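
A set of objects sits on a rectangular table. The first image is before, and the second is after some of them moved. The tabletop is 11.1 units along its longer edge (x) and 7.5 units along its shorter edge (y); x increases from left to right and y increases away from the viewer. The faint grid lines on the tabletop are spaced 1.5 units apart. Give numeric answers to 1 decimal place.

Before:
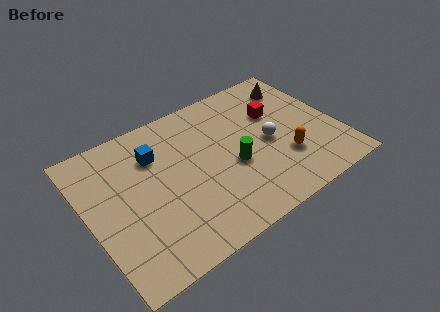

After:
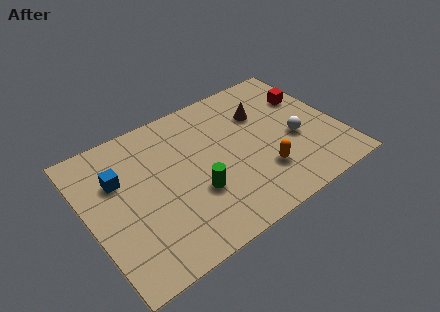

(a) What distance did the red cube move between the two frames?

1.5

The red cube was near (8.6, 4.9) before and (10.1, 5.1) after, so it travelled √(1.5² + 0.2²) ≈ 1.5 units.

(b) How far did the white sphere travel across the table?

1.2

The white sphere moved from about (8.0, 3.5) to (9.1, 3.1), a distance of √(1.1² + 0.4²) ≈ 1.2.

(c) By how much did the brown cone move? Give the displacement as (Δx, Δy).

(-1.8, -0.8)

The brown cone started near (9.8, 6.0) and ended near (8.0, 5.2).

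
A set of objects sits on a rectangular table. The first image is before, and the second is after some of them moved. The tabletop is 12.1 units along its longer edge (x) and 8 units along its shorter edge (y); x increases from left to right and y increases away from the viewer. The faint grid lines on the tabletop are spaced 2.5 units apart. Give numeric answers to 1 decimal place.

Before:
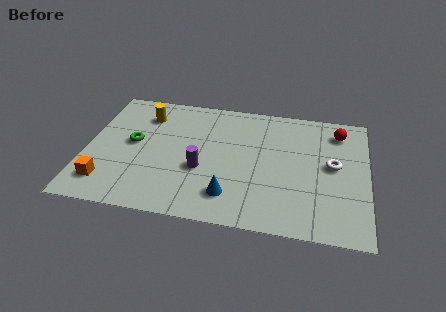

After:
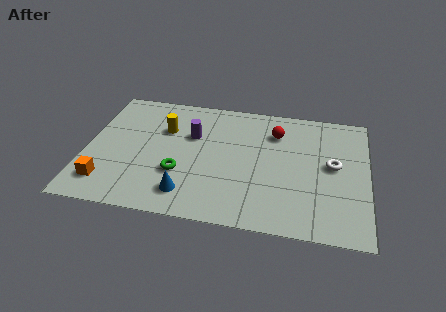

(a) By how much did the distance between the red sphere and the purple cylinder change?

-3.0

Before: roughly 6.7 units apart; after: 3.7. That's 3.0 units closer together.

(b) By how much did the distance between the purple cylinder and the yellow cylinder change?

-2.8

The distance was about 4.0 in the first image and 1.2 in the second, so they moved 2.8 units closer together.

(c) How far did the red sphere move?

2.7

The red sphere moved from about (10.8, 6.5) to (8.1, 6.0), a distance of √(2.7² + 0.5²) ≈ 2.7.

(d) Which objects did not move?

the orange cube and the white torus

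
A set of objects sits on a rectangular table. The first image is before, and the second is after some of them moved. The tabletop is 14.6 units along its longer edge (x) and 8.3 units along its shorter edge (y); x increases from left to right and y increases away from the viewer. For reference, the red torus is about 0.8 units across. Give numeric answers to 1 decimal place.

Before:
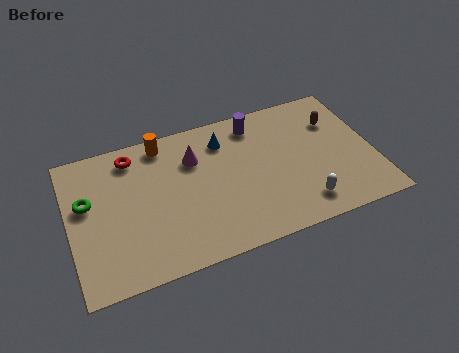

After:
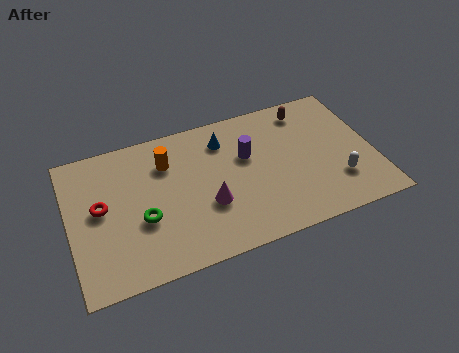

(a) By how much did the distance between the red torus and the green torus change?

-0.7

The distance was about 3.0 in the first image and 2.3 in the second, so they moved 0.7 units closer together.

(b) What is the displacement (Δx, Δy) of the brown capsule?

(-1.3, 1.1)

From the two frames, the brown capsule sits at roughly (13.0, 5.9) before and (11.7, 7.0) after.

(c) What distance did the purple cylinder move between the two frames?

1.9

From (9.2, 7.0) to (8.6, 5.2), the purple cylinder covered √(0.6² + 1.8²) ≈ 1.9 units.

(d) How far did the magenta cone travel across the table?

2.9

From (6.1, 5.9) to (6.5, 3.0), the magenta cone covered √(0.4² + 2.9²) ≈ 2.9 units.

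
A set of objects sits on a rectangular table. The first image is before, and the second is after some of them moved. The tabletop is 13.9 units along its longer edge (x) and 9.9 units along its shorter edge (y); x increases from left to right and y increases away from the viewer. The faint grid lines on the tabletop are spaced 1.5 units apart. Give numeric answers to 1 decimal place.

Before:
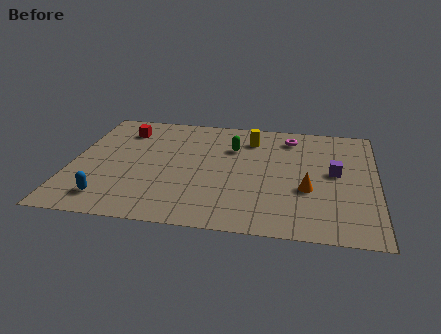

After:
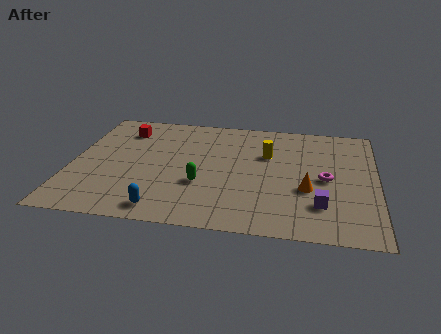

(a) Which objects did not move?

the red cube and the orange cone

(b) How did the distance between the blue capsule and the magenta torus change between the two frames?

-2.3

The distance was about 10.3 in the first image and 8.0 in the second, so they moved 2.3 units closer together.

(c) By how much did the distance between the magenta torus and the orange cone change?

-3.3

The distance was about 4.6 in the first image and 1.3 in the second, so they moved 3.3 units closer together.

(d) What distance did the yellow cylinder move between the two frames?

1.5

The yellow cylinder moved from about (8.1, 7.8) to (8.9, 6.5), a distance of √(0.8² + 1.3²) ≈ 1.5.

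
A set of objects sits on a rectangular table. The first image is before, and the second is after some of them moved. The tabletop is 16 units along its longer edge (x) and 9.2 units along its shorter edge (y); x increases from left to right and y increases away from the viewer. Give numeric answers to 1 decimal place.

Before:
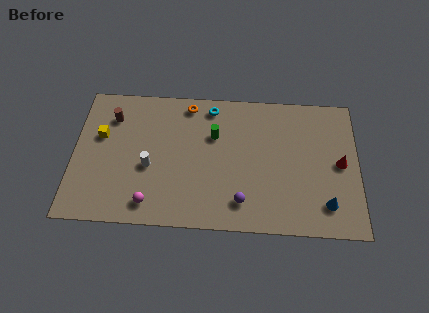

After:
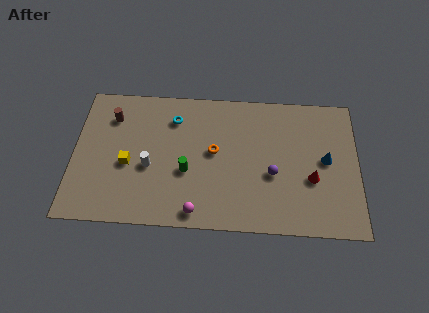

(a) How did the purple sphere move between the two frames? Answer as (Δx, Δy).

(1.7, 1.9)

From the two frames, the purple sphere sits at roughly (9.5, 1.8) before and (11.2, 3.7) after.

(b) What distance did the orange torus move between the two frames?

3.4

The orange torus moved from about (6.4, 8.1) to (7.9, 5.0), a distance of √(1.5² + 3.1²) ≈ 3.4.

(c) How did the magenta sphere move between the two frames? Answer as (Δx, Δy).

(2.6, -0.4)

The magenta sphere started near (4.4, 1.4) and ended near (7.0, 1.0).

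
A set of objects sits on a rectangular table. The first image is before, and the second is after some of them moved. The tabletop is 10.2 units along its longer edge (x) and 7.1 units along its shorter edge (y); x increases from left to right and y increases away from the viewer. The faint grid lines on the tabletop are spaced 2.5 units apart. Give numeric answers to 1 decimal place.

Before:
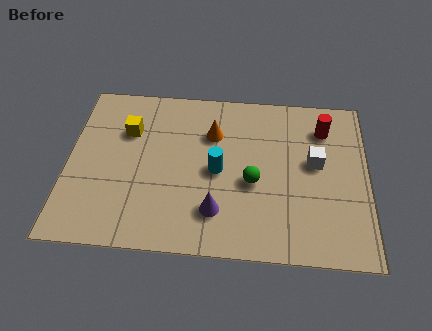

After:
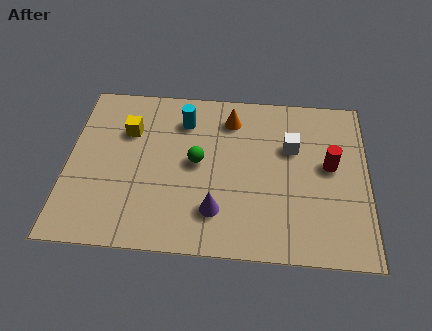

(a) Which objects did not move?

the yellow cube and the purple cone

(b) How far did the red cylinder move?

1.6

The red cylinder was near (8.7, 5.5) before and (8.9, 3.9) after, so it travelled √(0.2² + 1.6²) ≈ 1.6 units.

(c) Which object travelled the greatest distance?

the cyan cylinder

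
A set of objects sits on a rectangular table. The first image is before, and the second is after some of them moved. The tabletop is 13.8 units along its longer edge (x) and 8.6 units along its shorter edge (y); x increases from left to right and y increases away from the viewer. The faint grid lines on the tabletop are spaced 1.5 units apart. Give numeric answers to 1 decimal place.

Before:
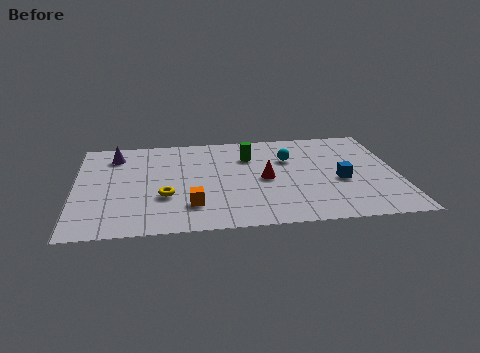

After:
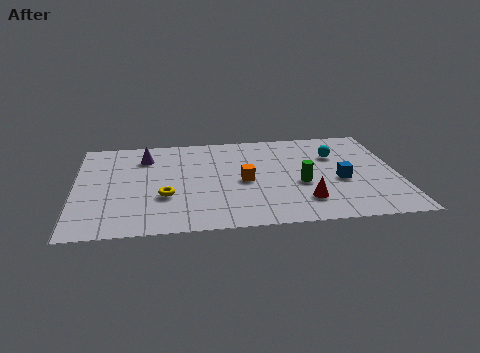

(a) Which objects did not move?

the yellow torus and the blue cube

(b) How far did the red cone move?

2.6

The red cone was near (8.1, 4.1) before and (9.7, 2.0) after, so it travelled √(1.6² + 2.1²) ≈ 2.6 units.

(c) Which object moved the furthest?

the green cylinder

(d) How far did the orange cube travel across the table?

3.0

The orange cube was near (4.9, 2.1) before and (7.2, 4.0) after, so it travelled √(2.3² + 1.9²) ≈ 3.0 units.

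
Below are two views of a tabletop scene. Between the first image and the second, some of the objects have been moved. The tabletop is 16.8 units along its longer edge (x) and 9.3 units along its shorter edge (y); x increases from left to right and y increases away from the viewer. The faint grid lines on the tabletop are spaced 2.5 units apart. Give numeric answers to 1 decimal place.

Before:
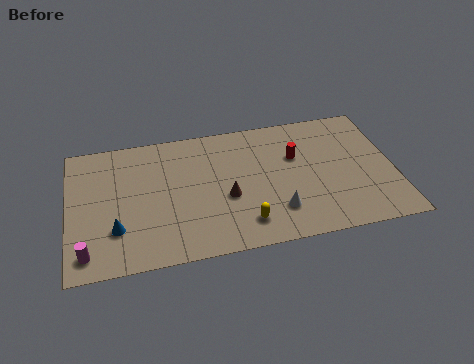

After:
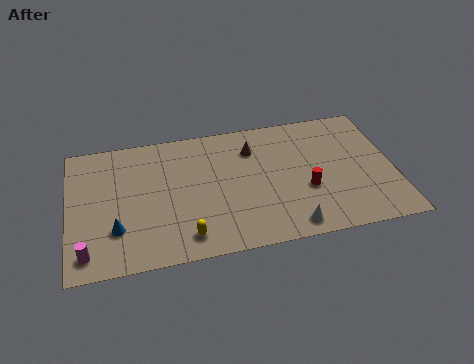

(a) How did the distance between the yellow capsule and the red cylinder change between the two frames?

+1.5

They were about 5.1 units apart before and 6.6 after — 1.5 units further apart.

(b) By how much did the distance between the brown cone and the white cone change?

+3.2

They were about 2.9 units apart before and 6.1 after — 3.2 units further apart.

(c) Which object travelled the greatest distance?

the brown cone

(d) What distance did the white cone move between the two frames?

1.3

The white cone moved from about (10.6, 2.3) to (11.2, 1.1), a distance of √(0.6² + 1.2²) ≈ 1.3.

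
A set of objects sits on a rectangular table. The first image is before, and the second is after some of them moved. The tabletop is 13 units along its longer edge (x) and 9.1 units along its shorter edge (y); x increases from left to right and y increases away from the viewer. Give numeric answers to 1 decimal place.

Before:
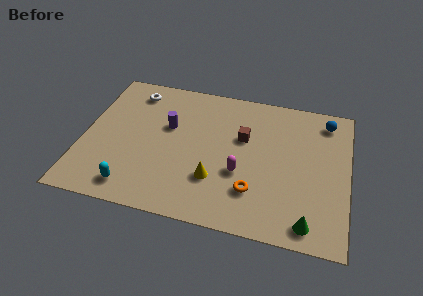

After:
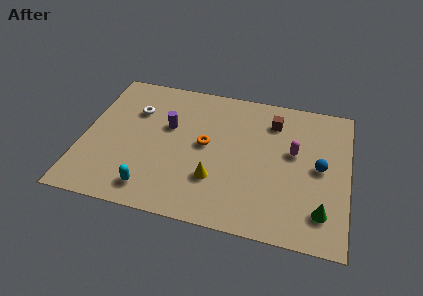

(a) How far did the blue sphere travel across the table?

3.1

From (11.8, 7.7) to (11.6, 4.6), the blue sphere covered √(0.2² + 3.1²) ≈ 3.1 units.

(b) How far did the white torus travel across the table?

1.3

The white torus moved from about (2.2, 7.6) to (2.4, 6.3), a distance of √(0.2² + 1.3²) ≈ 1.3.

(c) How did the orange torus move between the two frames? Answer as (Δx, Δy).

(-2.5, 2.4)

The orange torus was at about (8.5, 2.4) and moved to about (6.0, 4.8).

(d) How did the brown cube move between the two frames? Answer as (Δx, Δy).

(1.4, 1.4)

From the two frames, the brown cube sits at roughly (7.8, 5.7) before and (9.2, 7.1) after.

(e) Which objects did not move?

the yellow cone and the purple cylinder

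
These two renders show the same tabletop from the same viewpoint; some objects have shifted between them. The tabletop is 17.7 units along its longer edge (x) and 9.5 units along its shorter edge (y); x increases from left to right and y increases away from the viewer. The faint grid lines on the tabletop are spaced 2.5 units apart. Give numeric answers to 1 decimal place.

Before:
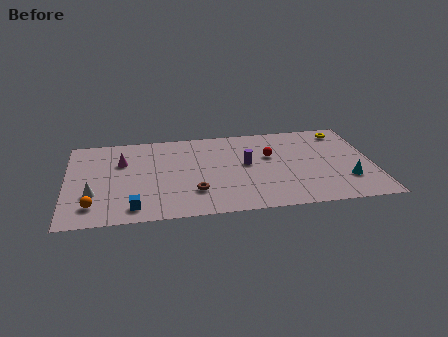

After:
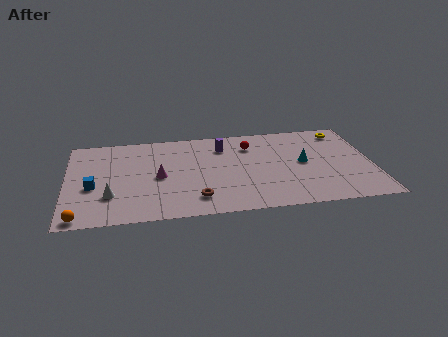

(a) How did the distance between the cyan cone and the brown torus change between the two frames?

-1.8

Before: roughly 8.8 units apart; after: 7.0. That's 1.8 units closer together.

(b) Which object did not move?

the yellow torus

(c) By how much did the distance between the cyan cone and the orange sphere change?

-1.1

Before: roughly 14.6 units apart; after: 13.5. That's 1.1 units closer together.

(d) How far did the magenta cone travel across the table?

2.8

From (3.2, 6.4) to (5.3, 4.5), the magenta cone covered √(2.1² + 1.9²) ≈ 2.8 units.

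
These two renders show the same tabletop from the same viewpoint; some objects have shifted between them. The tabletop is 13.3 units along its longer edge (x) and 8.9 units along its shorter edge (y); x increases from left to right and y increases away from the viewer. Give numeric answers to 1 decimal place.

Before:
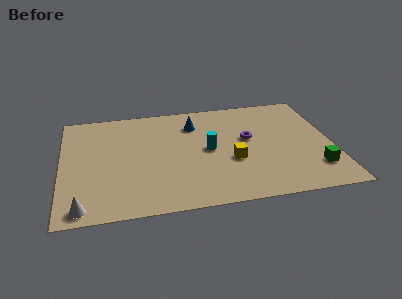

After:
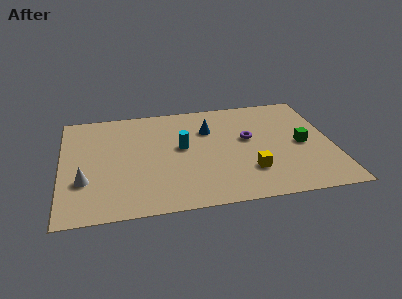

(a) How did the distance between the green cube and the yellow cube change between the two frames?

-1.0

The distance was about 4.2 in the first image and 3.2 in the second, so they moved 1.0 units closer together.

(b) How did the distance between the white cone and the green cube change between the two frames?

-0.6

Before: roughly 11.4 units apart; after: 10.8. That's 0.6 units closer together.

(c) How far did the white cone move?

2.0

The white cone moved from about (1.0, 0.9) to (1.1, 2.9), a distance of √(0.1² + 2.0²) ≈ 2.0.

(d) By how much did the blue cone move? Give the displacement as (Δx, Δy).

(0.7, -0.6)

The blue cone was at about (6.6, 6.8) and moved to about (7.3, 6.2).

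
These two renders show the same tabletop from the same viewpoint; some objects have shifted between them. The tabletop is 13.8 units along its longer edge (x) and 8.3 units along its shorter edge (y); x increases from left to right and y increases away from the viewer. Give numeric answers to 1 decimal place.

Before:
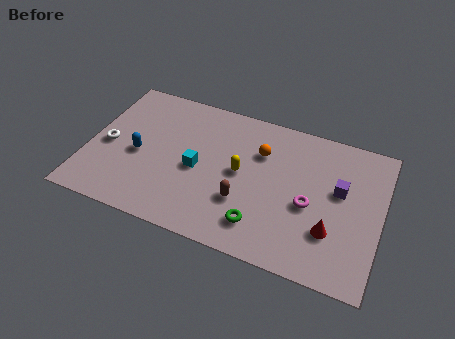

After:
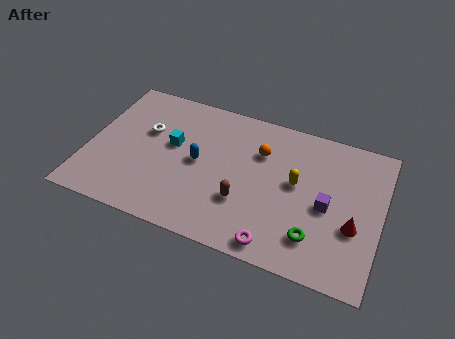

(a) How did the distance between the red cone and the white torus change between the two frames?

-0.6

The distance was about 10.8 in the first image and 10.2 in the second, so they moved 0.6 units closer together.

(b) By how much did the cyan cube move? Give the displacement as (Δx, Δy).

(-1.3, 1.0)

From the two frames, the cyan cube sits at roughly (5.2, 3.8) before and (3.9, 4.8) after.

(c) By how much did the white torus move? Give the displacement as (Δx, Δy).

(1.7, 1.4)

From the two frames, the white torus sits at roughly (0.9, 3.8) before and (2.6, 5.2) after.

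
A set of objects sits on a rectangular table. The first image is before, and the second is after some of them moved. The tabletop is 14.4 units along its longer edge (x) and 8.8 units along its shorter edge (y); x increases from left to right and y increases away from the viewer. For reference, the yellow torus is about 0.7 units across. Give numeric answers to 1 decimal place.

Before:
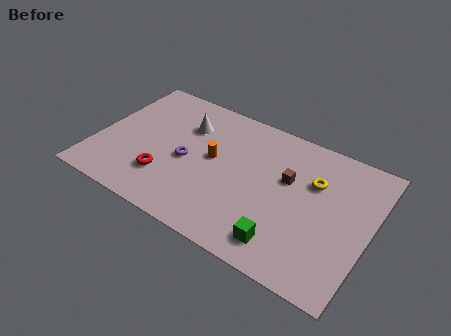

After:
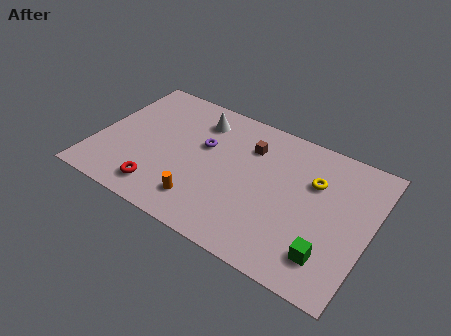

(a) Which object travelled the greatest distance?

the orange cylinder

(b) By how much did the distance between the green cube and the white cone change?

+1.5

The distance was about 7.7 in the first image and 9.2 in the second, so they moved 1.5 units further apart.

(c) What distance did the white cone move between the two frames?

0.9

The white cone moved from about (4.4, 6.3) to (5.0, 7.0), a distance of √(0.6² + 0.7²) ≈ 0.9.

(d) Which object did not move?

the yellow torus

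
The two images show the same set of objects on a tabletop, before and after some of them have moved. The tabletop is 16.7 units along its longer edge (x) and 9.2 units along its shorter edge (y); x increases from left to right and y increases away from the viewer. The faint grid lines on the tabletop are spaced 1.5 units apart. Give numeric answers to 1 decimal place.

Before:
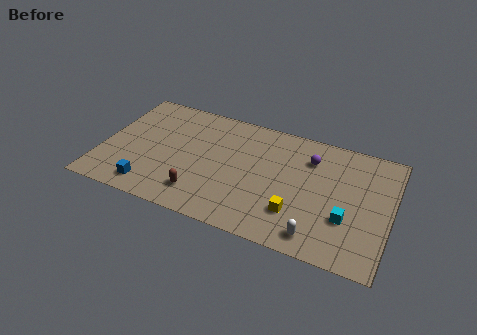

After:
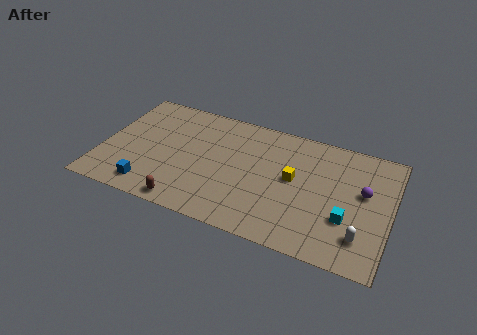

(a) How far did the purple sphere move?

3.5

From (11.9, 6.9) to (15.1, 5.4), the purple sphere covered √(3.2² + 1.5²) ≈ 3.5 units.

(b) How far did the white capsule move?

2.5

The white capsule moved from about (12.8, 1.3) to (15.2, 2.1), a distance of √(2.4² + 0.8²) ≈ 2.5.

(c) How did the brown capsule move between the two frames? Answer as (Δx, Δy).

(-0.7, -1.0)

The brown capsule started near (6.0, 1.9) and ended near (5.3, 0.9).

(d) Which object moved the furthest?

the purple sphere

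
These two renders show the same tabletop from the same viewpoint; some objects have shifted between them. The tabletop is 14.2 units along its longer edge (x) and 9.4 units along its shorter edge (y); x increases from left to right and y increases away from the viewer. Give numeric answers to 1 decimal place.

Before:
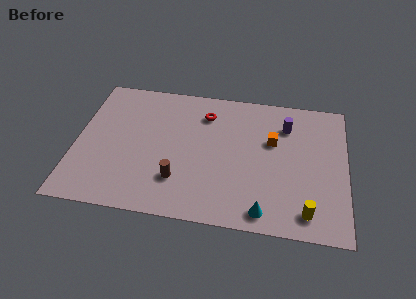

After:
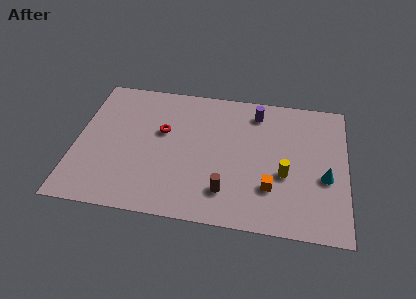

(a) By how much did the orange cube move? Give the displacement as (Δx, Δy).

(0.0, -3.2)

The orange cube was at about (10.3, 5.9) and moved to about (10.3, 2.7).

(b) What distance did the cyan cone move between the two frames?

4.1

The cyan cone was near (10.0, 1.1) before and (13.1, 3.8) after, so it travelled √(3.1² + 2.7²) ≈ 4.1 units.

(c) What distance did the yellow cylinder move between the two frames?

2.6

From (12.2, 1.4) to (11.0, 3.7), the yellow cylinder covered √(1.2² + 2.3²) ≈ 2.6 units.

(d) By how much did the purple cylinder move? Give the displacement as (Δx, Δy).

(-1.6, 0.7)

The purple cylinder was at about (11.0, 7.1) and moved to about (9.4, 7.8).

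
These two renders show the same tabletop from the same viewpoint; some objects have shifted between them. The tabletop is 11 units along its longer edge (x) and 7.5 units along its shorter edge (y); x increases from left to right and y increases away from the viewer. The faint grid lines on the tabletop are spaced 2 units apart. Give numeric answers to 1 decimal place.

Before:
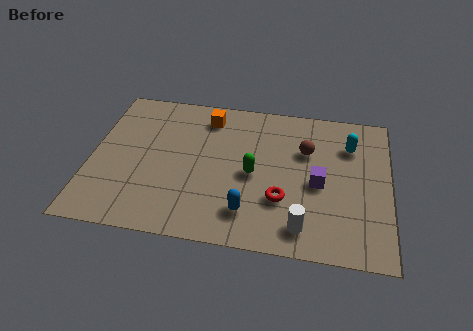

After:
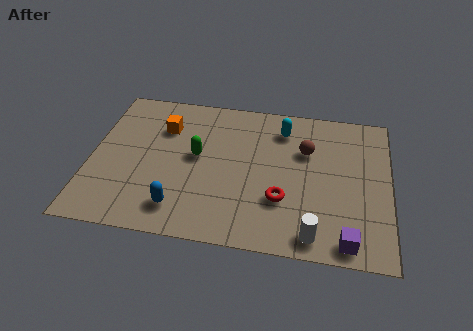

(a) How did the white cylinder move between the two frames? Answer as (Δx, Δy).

(0.4, -0.3)

The white cylinder was at about (7.9, 1.2) and moved to about (8.3, 0.9).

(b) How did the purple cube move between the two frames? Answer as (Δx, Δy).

(1.1, -2.6)

From the two frames, the purple cube sits at roughly (8.4, 3.4) before and (9.5, 0.8) after.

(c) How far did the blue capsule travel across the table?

2.5

The blue capsule moved from about (5.9, 1.6) to (3.4, 1.4), a distance of √(2.5² + 0.2²) ≈ 2.5.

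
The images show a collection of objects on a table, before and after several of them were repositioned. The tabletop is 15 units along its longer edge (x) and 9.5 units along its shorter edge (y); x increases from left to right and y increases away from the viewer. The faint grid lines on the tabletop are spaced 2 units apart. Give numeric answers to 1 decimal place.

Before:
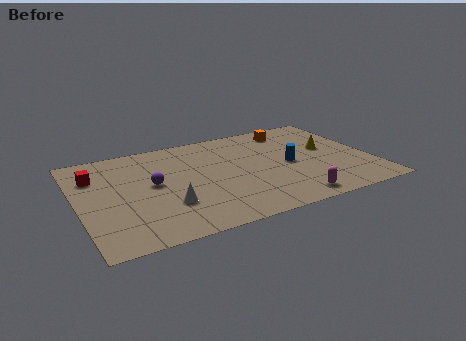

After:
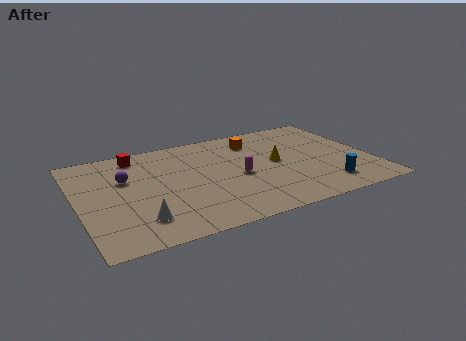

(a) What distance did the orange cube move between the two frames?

2.1

The orange cube moved from about (11.4, 8.0) to (9.4, 7.5), a distance of √(2.0² + 0.5²) ≈ 2.1.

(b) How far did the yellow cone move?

2.8

The yellow cone moved from about (13.0, 5.4) to (10.2, 5.0), a distance of √(2.8² + 0.4²) ≈ 2.8.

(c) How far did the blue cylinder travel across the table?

3.1

The blue cylinder moved from about (10.8, 4.5) to (12.3, 1.8), a distance of √(1.5² + 2.7²) ≈ 3.1.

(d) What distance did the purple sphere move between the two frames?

1.6

The purple sphere moved from about (3.8, 5.1) to (2.5, 6.1), a distance of √(1.3² + 1.0²) ≈ 1.6.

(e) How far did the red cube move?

2.6

The red cube was near (1.0, 6.9) before and (3.3, 8.2) after, so it travelled √(2.3² + 1.3²) ≈ 2.6 units.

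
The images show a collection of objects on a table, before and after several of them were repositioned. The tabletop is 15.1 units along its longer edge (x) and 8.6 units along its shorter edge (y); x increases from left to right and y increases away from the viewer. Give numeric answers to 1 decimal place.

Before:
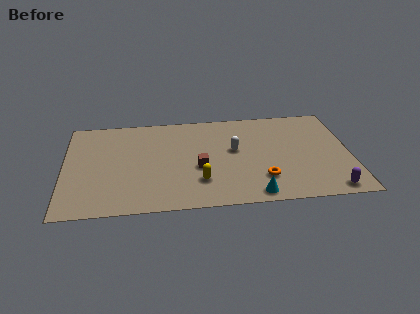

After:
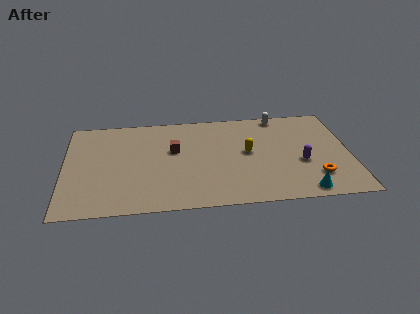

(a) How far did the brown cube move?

2.1

The brown cube was near (7.1, 3.5) before and (5.8, 5.2) after, so it travelled √(1.3² + 1.7²) ≈ 2.1 units.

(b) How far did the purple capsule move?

2.9

The purple capsule moved from about (13.9, 0.9) to (12.5, 3.4), a distance of √(1.4² + 2.5²) ≈ 2.9.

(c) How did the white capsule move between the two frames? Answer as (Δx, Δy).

(2.5, 2.9)

The white capsule started near (9.0, 4.9) and ended near (11.5, 7.8).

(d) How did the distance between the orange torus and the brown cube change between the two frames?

+4.5

The distance was about 3.5 in the first image and 8.0 in the second, so they moved 4.5 units further apart.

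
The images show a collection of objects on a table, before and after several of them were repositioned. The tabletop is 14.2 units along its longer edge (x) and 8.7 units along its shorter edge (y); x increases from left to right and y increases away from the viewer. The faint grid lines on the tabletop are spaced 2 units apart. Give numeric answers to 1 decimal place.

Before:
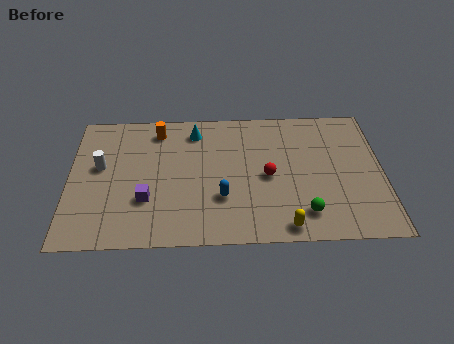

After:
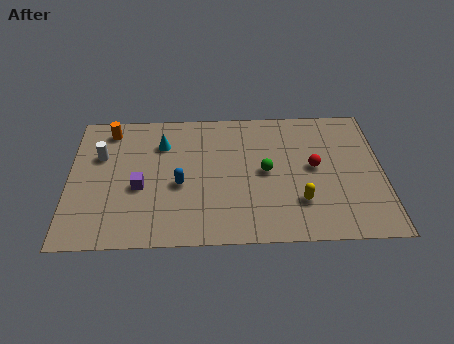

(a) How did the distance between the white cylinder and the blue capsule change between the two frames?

-1.8

Before: roughly 5.9 units apart; after: 4.1. That's 1.8 units closer together.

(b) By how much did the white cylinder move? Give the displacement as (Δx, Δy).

(0.0, 0.7)

The white cylinder started near (1.4, 5.0) and ended near (1.4, 5.7).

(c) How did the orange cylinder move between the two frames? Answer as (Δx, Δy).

(-2.2, 0.1)

From the two frames, the orange cylinder sits at roughly (4.0, 7.3) before and (1.8, 7.4) after.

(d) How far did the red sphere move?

2.2

From (9.0, 4.1) to (11.1, 4.6), the red sphere covered √(2.1² + 0.5²) ≈ 2.2 units.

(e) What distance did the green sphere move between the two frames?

3.2

The green sphere was near (10.6, 1.7) before and (8.9, 4.4) after, so it travelled √(1.7² + 2.7²) ≈ 3.2 units.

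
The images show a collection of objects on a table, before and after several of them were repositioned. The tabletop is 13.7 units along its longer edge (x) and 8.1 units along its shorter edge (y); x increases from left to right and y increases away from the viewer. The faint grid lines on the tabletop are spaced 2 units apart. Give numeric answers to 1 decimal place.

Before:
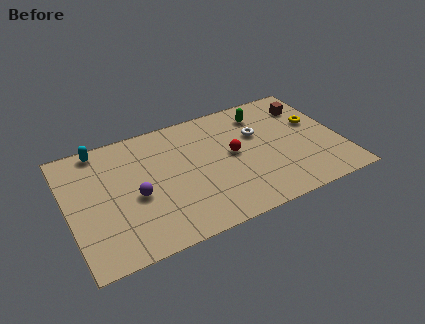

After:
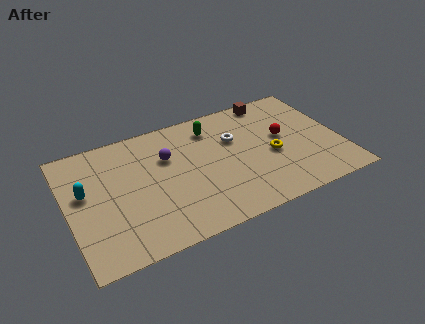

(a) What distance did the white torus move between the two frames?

1.2

The white torus was near (9.7, 5.2) before and (8.5, 5.3) after, so it travelled √(1.2² + 0.1²) ≈ 1.2 units.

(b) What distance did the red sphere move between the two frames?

2.6

From (8.3, 4.3) to (10.9, 4.5), the red sphere covered √(2.6² + 0.2²) ≈ 2.6 units.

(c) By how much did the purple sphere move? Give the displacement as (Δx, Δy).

(1.8, 1.9)

The purple sphere started near (3.3, 3.5) and ended near (5.1, 5.4).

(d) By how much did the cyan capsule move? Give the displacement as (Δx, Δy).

(-1.0, -2.6)

From the two frames, the cyan capsule sits at roughly (1.9, 7.3) before and (0.9, 4.7) after.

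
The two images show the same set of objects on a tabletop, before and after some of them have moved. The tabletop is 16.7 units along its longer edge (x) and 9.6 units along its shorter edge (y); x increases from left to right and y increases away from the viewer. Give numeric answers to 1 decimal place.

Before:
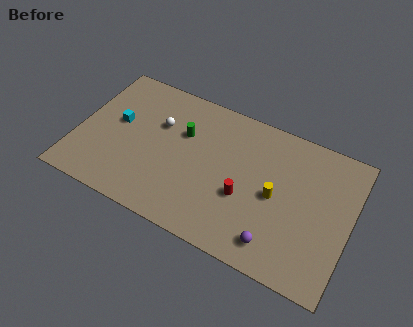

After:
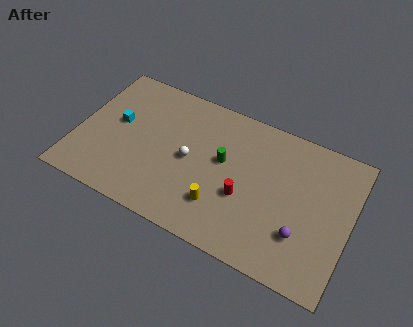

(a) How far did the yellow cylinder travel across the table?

3.7

The yellow cylinder moved from about (12.2, 4.6) to (9.1, 2.5), a distance of √(3.1² + 2.1²) ≈ 3.7.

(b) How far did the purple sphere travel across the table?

1.8

The purple sphere moved from about (12.6, 1.6) to (14.0, 2.8), a distance of √(1.4² + 1.2²) ≈ 1.8.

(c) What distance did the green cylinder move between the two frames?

2.7

From (6.3, 6.3) to (8.9, 5.5), the green cylinder covered √(2.6² + 0.8²) ≈ 2.7 units.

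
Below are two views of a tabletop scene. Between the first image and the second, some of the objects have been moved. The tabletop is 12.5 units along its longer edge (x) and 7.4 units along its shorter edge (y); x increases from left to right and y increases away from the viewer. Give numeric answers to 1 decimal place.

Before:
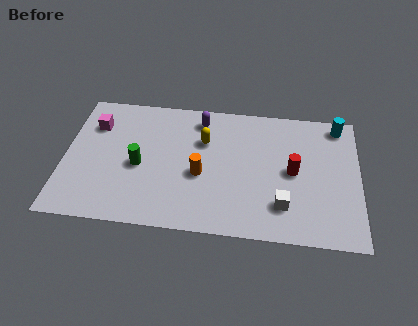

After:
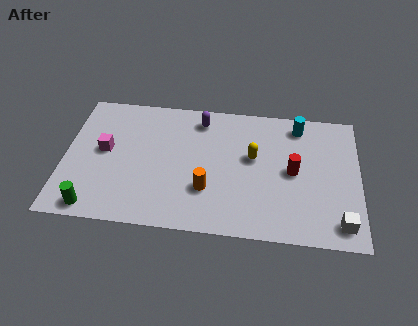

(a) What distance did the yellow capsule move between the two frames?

2.2

The yellow capsule was near (5.9, 5.0) before and (8.0, 4.3) after, so it travelled √(2.1² + 0.7²) ≈ 2.2 units.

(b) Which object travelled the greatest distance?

the green cylinder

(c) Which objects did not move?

the purple capsule and the red cylinder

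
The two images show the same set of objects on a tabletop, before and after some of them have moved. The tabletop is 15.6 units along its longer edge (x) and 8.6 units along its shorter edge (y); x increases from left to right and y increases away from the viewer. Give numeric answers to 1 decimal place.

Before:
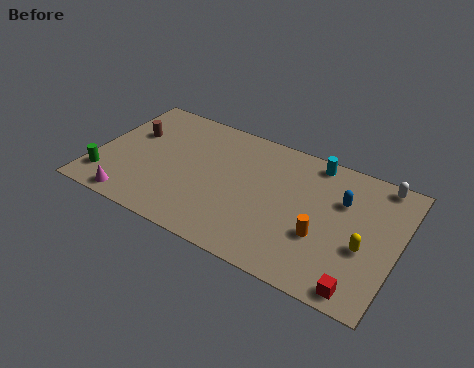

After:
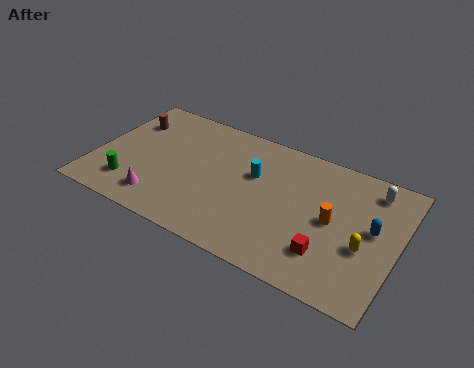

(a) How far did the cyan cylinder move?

3.6

The cyan cylinder was near (10.9, 7.7) before and (8.1, 5.4) after, so it travelled √(2.8² + 2.3²) ≈ 3.6 units.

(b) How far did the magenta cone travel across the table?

1.5

The magenta cone moved from about (2.4, 0.9) to (3.7, 1.6), a distance of √(1.3² + 0.7²) ≈ 1.5.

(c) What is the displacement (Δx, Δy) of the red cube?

(-1.8, 1.3)

The red cube was at about (14.1, 0.9) and moved to about (12.3, 2.2).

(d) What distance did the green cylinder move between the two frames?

1.3

From (0.8, 1.8) to (2.1, 1.9), the green cylinder covered √(1.3² + 0.1²) ≈ 1.3 units.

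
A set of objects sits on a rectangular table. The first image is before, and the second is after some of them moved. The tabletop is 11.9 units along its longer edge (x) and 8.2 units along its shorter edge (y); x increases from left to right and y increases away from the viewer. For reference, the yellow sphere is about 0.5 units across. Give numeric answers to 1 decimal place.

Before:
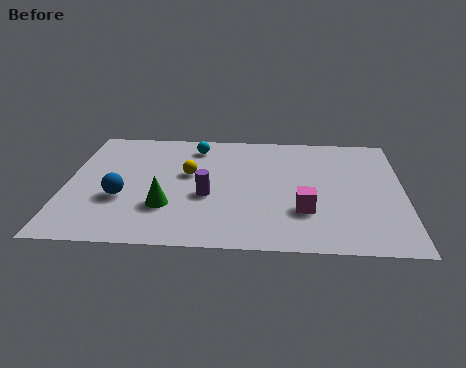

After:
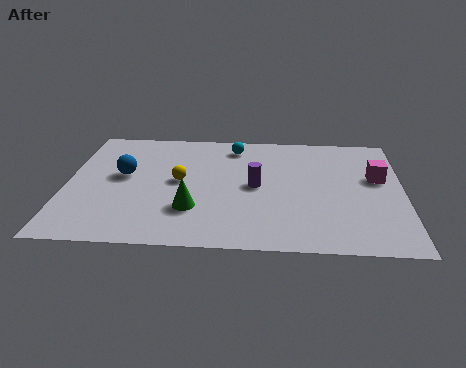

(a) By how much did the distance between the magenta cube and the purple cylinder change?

+0.9

Before: roughly 3.5 units apart; after: 4.4. That's 0.9 units further apart.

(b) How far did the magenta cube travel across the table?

3.5

The magenta cube moved from about (8.4, 2.5) to (11.0, 4.9), a distance of √(2.6² + 2.4²) ≈ 3.5.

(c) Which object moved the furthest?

the magenta cube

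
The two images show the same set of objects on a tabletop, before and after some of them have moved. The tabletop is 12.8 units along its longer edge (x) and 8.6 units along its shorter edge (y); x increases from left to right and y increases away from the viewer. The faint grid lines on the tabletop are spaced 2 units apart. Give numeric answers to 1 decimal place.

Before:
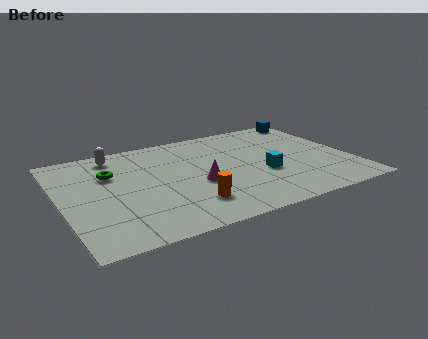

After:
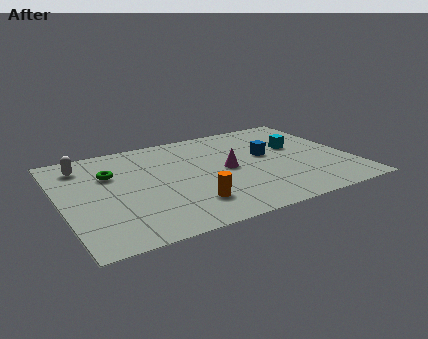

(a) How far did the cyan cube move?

2.6

The cyan cube moved from about (8.8, 3.3) to (10.6, 5.2), a distance of √(1.8² + 1.9²) ≈ 2.6.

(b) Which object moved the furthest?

the blue cube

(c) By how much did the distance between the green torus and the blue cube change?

-2.8

They were about 9.8 units apart before and 7.0 after — 2.8 units closer together.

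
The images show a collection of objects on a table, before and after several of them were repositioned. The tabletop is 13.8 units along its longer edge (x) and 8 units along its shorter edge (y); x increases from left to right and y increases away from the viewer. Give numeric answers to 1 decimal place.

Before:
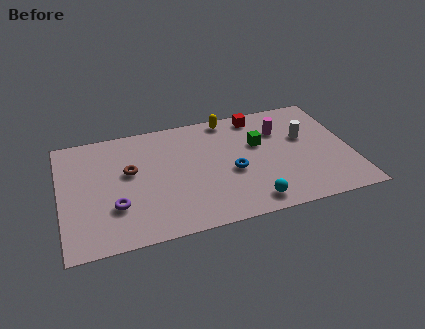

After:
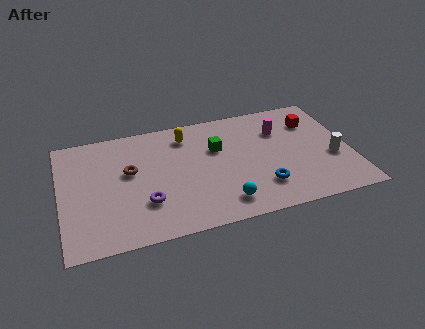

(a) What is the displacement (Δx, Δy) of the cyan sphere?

(-1.3, 0.3)

The cyan sphere was at about (8.8, 1.1) and moved to about (7.5, 1.4).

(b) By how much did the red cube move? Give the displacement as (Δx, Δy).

(2.6, -1.1)

The red cube was at about (9.6, 7.0) and moved to about (12.2, 5.9).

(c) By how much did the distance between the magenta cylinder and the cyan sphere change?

+0.4

They were about 4.9 units apart before and 5.3 after — 0.4 units further apart.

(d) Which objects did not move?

the brown torus and the magenta cylinder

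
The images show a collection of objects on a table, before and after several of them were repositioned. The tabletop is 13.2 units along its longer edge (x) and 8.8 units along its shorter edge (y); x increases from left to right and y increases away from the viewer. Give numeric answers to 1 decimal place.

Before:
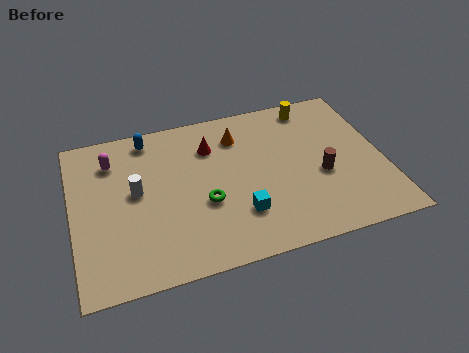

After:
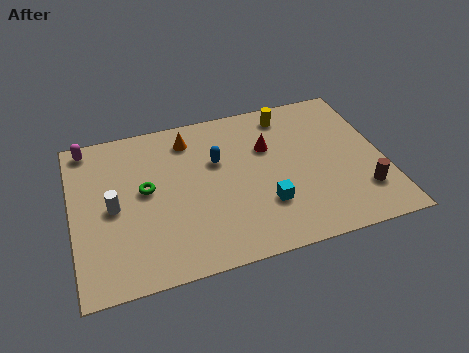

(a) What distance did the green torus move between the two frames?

2.8

From (5.5, 3.4) to (3.1, 4.8), the green torus covered √(2.4² + 1.4²) ≈ 2.8 units.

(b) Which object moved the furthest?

the blue capsule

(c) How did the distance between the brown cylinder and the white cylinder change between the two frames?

+2.7

They were about 7.9 units apart before and 10.6 after — 2.7 units further apart.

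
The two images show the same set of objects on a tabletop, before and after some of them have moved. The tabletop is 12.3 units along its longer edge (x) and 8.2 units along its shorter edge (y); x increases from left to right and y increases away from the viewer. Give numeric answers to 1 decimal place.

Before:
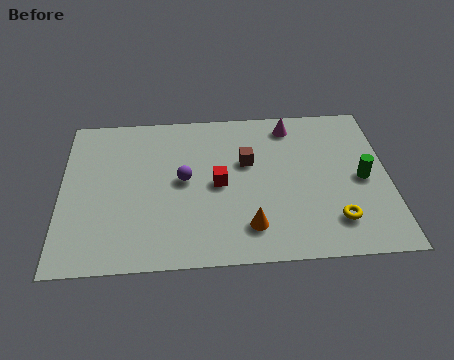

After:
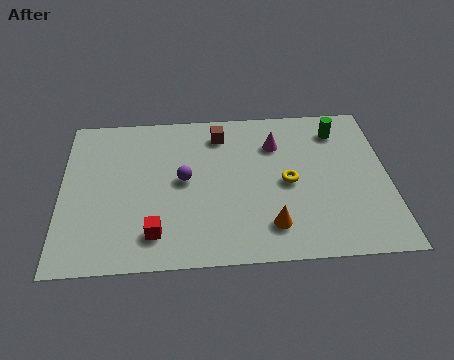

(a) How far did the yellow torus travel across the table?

2.7

From (10.2, 1.8) to (8.5, 3.9), the yellow torus covered √(1.7² + 2.1²) ≈ 2.7 units.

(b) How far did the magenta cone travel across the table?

1.2

The magenta cone was near (8.7, 7.0) before and (8.1, 6.0) after, so it travelled √(0.6² + 1.0²) ≈ 1.2 units.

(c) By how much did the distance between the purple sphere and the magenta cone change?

-1.0

They were about 4.9 units apart before and 3.9 after — 1.0 units closer together.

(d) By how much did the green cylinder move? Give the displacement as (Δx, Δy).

(-0.8, 2.7)

The green cylinder was at about (11.3, 3.9) and moved to about (10.5, 6.6).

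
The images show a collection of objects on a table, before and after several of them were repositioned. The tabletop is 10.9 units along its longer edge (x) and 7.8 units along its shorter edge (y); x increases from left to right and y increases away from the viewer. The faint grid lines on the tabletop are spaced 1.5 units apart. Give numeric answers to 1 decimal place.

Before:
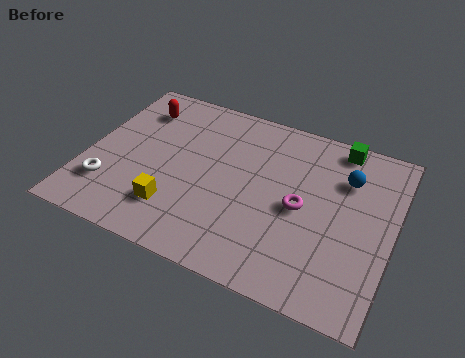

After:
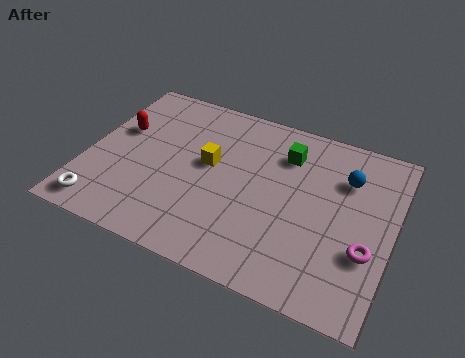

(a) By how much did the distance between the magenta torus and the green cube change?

+1.1

Before: roughly 3.4 units apart; after: 4.5. That's 1.1 units further apart.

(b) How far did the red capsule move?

1.4

The red capsule moved from about (1.5, 6.1) to (1.0, 4.8), a distance of √(0.5² + 1.3²) ≈ 1.4.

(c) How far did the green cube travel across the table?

2.1

From (8.7, 7.0) to (6.9, 5.9), the green cube covered √(1.8² + 1.1²) ≈ 2.1 units.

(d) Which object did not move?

the blue sphere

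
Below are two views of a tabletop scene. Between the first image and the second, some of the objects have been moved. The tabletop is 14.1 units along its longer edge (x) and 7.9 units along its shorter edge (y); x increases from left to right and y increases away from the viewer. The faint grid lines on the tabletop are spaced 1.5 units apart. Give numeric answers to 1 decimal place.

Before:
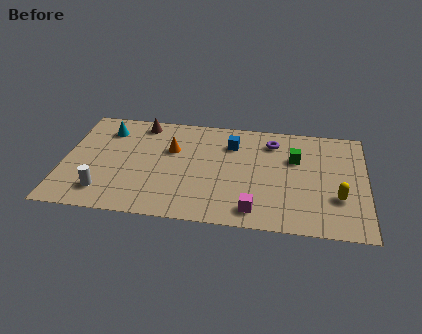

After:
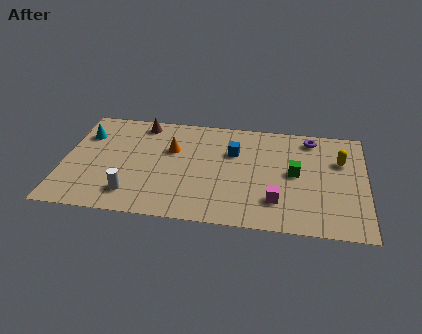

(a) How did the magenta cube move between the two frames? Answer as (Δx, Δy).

(1.0, 0.8)

The magenta cube started near (9.0, 1.2) and ended near (10.0, 2.0).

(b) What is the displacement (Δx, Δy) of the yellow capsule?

(0.1, 2.7)

The yellow capsule was at about (12.8, 2.6) and moved to about (12.9, 5.3).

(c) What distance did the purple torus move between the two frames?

1.9

From (9.7, 6.3) to (11.5, 6.8), the purple torus covered √(1.8² + 0.5²) ≈ 1.9 units.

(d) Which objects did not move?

the brown cone and the orange cone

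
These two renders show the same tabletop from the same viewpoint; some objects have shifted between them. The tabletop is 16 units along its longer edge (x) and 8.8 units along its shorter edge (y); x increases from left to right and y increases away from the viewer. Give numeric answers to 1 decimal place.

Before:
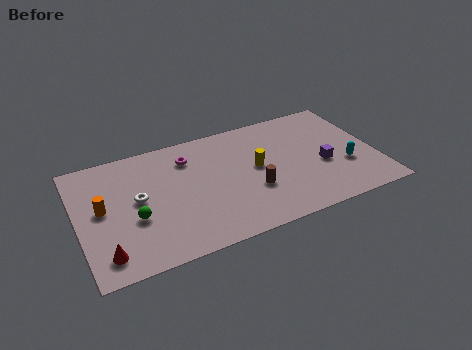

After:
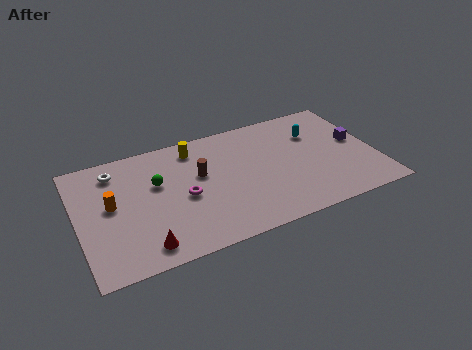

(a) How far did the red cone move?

2.0

The red cone moved from about (1.2, 1.5) to (3.2, 1.3), a distance of √(2.0² + 0.2²) ≈ 2.0.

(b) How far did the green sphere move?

2.5

From (2.9, 3.4) to (4.3, 5.5), the green sphere covered √(1.4² + 2.1²) ≈ 2.5 units.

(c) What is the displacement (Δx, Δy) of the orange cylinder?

(0.5, 0.1)

From the two frames, the orange cylinder sits at roughly (1.3, 4.7) before and (1.8, 4.8) after.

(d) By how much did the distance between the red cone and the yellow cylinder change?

-2.1

They were about 9.0 units apart before and 6.9 after — 2.1 units closer together.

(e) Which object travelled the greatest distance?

the yellow cylinder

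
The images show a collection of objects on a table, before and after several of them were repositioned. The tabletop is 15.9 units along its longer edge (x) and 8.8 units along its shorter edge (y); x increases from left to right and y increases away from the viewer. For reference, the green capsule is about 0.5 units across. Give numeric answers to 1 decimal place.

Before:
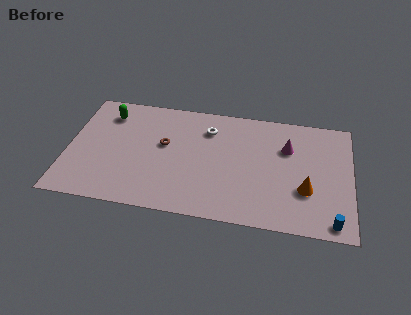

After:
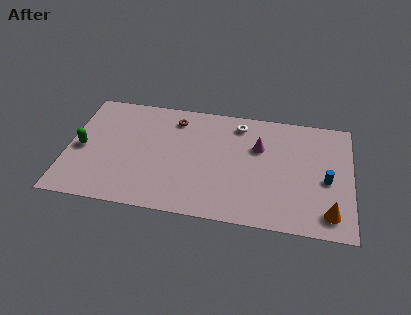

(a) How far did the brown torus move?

2.2

From (5.4, 5.1) to (5.9, 7.2), the brown torus covered √(0.5² + 2.1²) ≈ 2.2 units.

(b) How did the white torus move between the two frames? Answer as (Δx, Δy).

(1.7, 0.7)

The white torus started near (7.8, 6.7) and ended near (9.5, 7.4).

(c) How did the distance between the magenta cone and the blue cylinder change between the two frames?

-1.5

Before: roughly 5.7 units apart; after: 4.2. That's 1.5 units closer together.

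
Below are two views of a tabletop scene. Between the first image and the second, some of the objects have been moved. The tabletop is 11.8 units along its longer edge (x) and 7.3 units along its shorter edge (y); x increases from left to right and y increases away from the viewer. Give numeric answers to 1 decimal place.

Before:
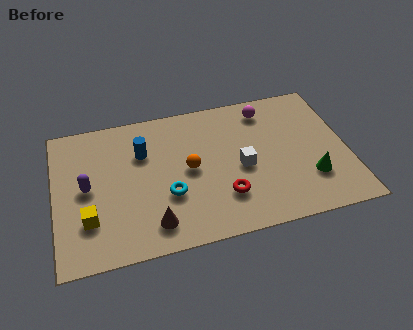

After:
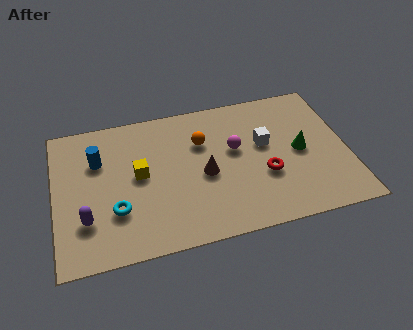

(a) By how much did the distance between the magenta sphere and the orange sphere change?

-2.6

They were about 4.1 units apart before and 1.5 after — 2.6 units closer together.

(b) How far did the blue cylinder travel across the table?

1.8

The blue cylinder moved from about (3.6, 5.0) to (1.8, 5.0), a distance of √(1.8² + 0.0²) ≈ 1.8.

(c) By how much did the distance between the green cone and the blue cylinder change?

+1.0

The distance was about 7.2 in the first image and 8.2 in the second, so they moved 1.0 units further apart.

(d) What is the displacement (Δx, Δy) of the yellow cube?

(2.1, 1.8)

From the two frames, the yellow cube sits at roughly (1.3, 2.1) before and (3.4, 3.9) after.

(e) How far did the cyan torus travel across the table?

2.1

The cyan torus moved from about (4.5, 2.6) to (2.4, 2.3), a distance of √(2.1² + 0.3²) ≈ 2.1.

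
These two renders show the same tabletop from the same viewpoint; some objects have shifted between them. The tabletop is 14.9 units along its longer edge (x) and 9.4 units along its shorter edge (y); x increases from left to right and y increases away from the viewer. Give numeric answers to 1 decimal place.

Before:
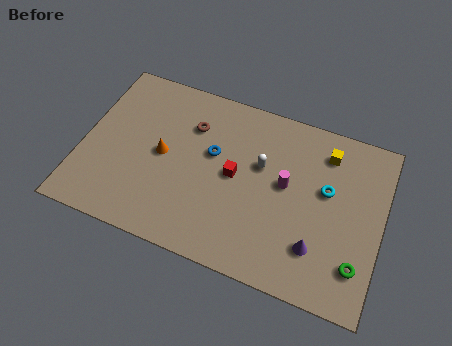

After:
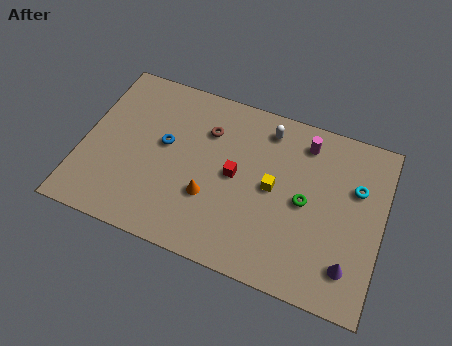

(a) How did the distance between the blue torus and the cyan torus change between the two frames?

+3.8

They were about 5.7 units apart before and 9.5 after — 3.8 units further apart.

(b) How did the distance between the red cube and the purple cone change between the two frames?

+1.6

The distance was about 4.9 in the first image and 6.5 in the second, so they moved 1.6 units further apart.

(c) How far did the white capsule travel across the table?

2.1

The white capsule moved from about (8.8, 5.8) to (8.9, 7.9), a distance of √(0.1² + 2.1²) ≈ 2.1.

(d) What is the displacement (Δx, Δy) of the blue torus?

(-2.4, -0.3)

The blue torus was at about (6.4, 5.6) and moved to about (4.0, 5.3).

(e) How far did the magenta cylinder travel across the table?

2.7

The magenta cylinder moved from about (10.1, 5.2) to (10.8, 7.8), a distance of √(0.7² + 2.6²) ≈ 2.7.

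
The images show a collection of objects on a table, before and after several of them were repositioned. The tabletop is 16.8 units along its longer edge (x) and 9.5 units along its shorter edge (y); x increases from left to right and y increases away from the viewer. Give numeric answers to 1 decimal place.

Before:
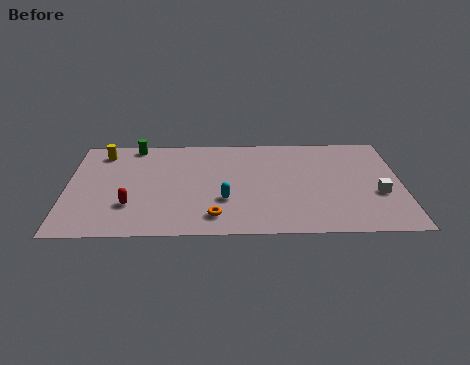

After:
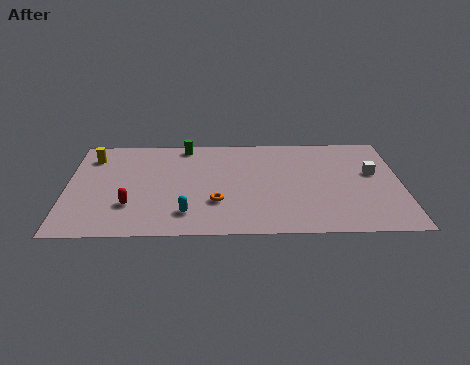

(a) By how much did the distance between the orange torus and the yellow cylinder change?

-0.7

The distance was about 8.4 in the first image and 7.7 in the second, so they moved 0.7 units closer together.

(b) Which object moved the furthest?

the green cylinder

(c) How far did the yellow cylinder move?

0.6

The yellow cylinder was near (1.7, 7.9) before and (1.2, 7.5) after, so it travelled √(0.5² + 0.4²) ≈ 0.6 units.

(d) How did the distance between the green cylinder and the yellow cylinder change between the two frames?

+3.1

The distance was about 1.7 in the first image and 4.8 in the second, so they moved 3.1 units further apart.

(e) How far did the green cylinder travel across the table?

2.6

The green cylinder was near (3.3, 8.6) before and (5.9, 8.5) after, so it travelled √(2.6² + 0.1²) ≈ 2.6 units.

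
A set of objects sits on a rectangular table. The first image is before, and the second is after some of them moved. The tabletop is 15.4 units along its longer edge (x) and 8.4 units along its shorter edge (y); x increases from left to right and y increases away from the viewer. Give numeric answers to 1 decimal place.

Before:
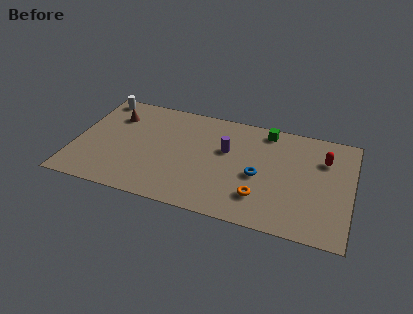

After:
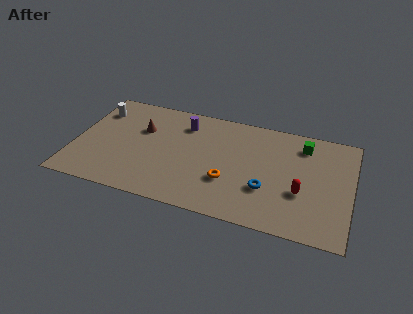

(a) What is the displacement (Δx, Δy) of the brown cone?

(1.6, -0.7)

The brown cone started near (2.0, 6.2) and ended near (3.6, 5.5).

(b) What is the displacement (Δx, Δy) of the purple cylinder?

(-2.5, 1.4)

From the two frames, the purple cylinder sits at roughly (8.4, 5.2) before and (5.9, 6.6) after.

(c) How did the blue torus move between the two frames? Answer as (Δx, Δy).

(0.5, -0.9)

The blue torus was at about (10.3, 3.7) and moved to about (10.8, 2.8).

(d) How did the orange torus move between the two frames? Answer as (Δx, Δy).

(-1.8, 0.7)

The orange torus was at about (10.5, 2.1) and moved to about (8.7, 2.8).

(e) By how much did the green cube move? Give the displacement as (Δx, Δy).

(2.1, -0.6)

The green cube was at about (10.5, 7.4) and moved to about (12.6, 6.8).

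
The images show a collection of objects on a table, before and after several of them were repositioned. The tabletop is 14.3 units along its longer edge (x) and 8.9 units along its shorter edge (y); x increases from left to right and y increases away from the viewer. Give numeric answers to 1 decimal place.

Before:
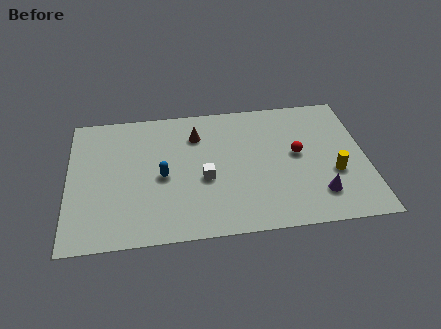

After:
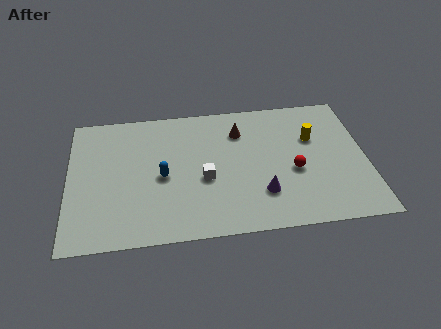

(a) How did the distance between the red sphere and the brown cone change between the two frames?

-1.3

They were about 5.2 units apart before and 3.9 after — 1.3 units closer together.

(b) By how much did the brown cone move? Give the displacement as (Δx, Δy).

(2.1, 0.0)

The brown cone started near (6.2, 6.7) and ended near (8.3, 6.7).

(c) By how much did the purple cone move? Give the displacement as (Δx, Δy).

(-2.7, 0.4)

From the two frames, the purple cone sits at roughly (11.9, 2.0) before and (9.2, 2.4) after.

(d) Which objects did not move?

the blue capsule and the white cube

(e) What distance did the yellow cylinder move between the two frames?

2.7

The yellow cylinder moved from about (12.7, 3.3) to (11.8, 5.8), a distance of √(0.9² + 2.5²) ≈ 2.7.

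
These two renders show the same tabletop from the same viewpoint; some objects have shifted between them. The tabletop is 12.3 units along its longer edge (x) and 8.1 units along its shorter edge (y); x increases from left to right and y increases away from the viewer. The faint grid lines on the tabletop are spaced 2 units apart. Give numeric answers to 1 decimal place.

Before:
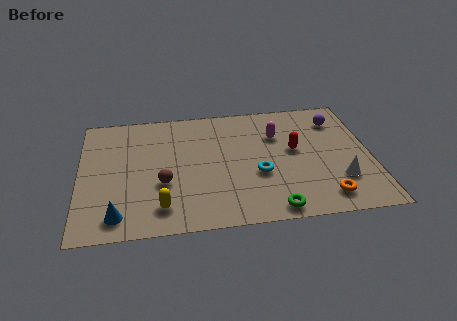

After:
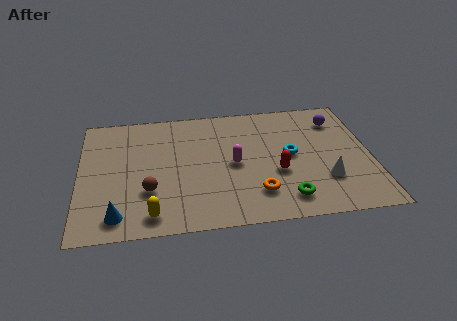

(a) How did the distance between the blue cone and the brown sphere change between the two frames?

-0.7

They were about 2.6 units apart before and 1.9 after — 0.7 units closer together.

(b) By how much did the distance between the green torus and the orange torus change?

-1.0

The distance was about 2.3 in the first image and 1.3 in the second, so they moved 1.0 units closer together.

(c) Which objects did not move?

the purple sphere and the blue cone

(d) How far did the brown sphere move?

0.7

The brown sphere was near (3.5, 3.0) before and (2.9, 2.6) after, so it travelled √(0.6² + 0.4²) ≈ 0.7 units.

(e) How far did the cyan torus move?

1.8

The cyan torus was near (7.5, 3.1) before and (8.9, 4.2) after, so it travelled √(1.4² + 1.1²) ≈ 1.8 units.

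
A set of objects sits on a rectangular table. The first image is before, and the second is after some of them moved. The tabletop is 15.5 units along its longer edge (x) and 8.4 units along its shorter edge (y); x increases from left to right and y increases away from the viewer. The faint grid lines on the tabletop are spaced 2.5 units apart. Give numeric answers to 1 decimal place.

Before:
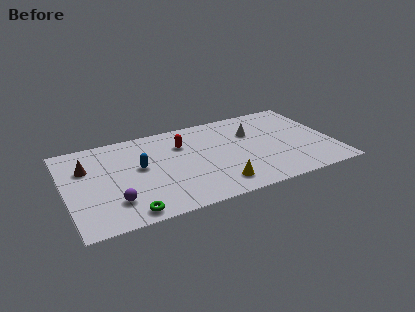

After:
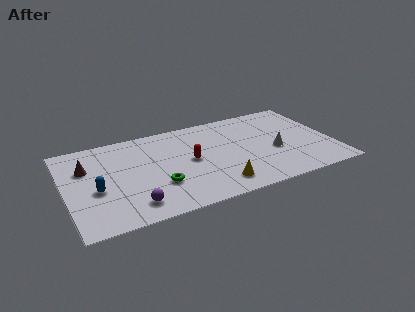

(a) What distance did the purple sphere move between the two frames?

1.2

The purple sphere was near (2.6, 2.1) before and (3.6, 1.5) after, so it travelled √(1.0² + 0.6²) ≈ 1.2 units.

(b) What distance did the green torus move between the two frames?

2.6

From (3.3, 0.9) to (5.2, 2.7), the green torus covered √(1.9² + 1.8²) ≈ 2.6 units.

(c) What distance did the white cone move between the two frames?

2.5

The white cone was near (11.0, 5.7) before and (12.1, 3.5) after, so it travelled √(1.1² + 2.2²) ≈ 2.5 units.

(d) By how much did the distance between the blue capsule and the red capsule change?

+2.7

They were about 2.9 units apart before and 5.6 after — 2.7 units further apart.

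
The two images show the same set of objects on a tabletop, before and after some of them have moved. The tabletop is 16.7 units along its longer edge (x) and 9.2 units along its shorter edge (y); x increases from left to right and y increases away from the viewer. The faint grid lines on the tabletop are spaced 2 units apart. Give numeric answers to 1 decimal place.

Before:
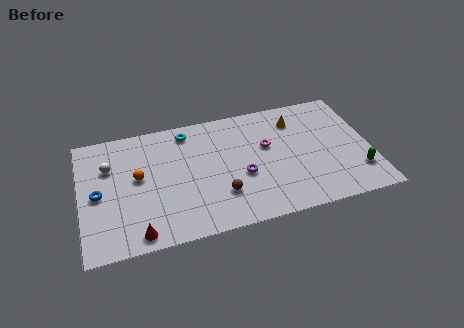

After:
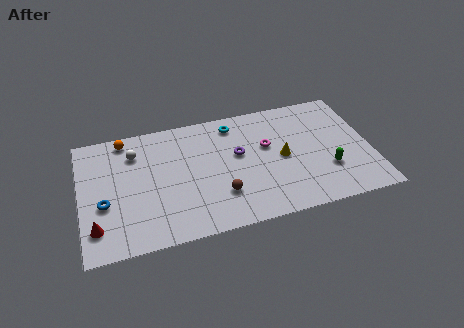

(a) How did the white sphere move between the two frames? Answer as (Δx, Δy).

(1.5, 0.7)

The white sphere started near (1.7, 6.3) and ended near (3.2, 7.0).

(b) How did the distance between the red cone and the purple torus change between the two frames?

+2.3

They were about 6.7 units apart before and 9.0 after — 2.3 units further apart.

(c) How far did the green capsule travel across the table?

1.8

The green capsule moved from about (15.8, 2.3) to (14.1, 2.9), a distance of √(1.7² + 0.6²) ≈ 1.8.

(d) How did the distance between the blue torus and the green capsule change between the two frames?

-2.1

The distance was about 14.9 in the first image and 12.8 in the second, so they moved 2.1 units closer together.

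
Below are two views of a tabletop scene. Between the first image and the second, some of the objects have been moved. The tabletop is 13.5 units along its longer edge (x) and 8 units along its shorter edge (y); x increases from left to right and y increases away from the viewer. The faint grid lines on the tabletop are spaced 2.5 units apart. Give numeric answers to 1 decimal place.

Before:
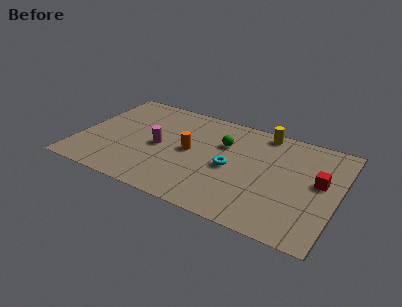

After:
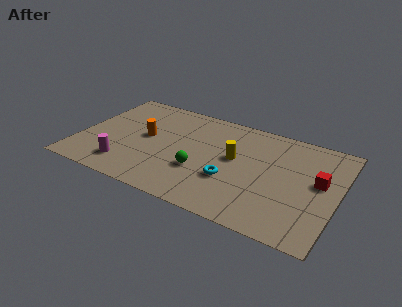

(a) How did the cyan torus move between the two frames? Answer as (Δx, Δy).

(0.1, -0.9)

From the two frames, the cyan torus sits at roughly (8.0, 3.7) before and (8.1, 2.8) after.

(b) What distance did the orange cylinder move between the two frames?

2.4

The orange cylinder was near (5.8, 4.1) before and (3.4, 4.3) after, so it travelled √(2.4² + 0.2²) ≈ 2.4 units.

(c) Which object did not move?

the red cube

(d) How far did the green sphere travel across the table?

2.8

From (7.4, 5.4) to (6.5, 2.8), the green sphere covered √(0.9² + 2.6²) ≈ 2.8 units.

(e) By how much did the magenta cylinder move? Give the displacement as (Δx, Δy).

(-1.5, -2.2)

From the two frames, the magenta cylinder sits at roughly (4.2, 3.8) before and (2.7, 1.6) after.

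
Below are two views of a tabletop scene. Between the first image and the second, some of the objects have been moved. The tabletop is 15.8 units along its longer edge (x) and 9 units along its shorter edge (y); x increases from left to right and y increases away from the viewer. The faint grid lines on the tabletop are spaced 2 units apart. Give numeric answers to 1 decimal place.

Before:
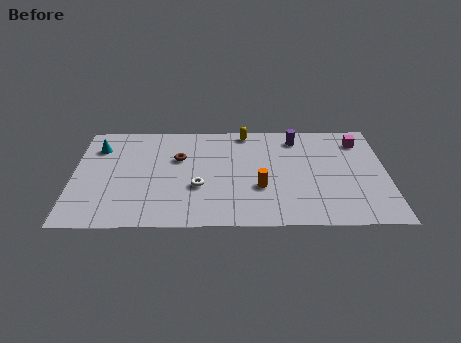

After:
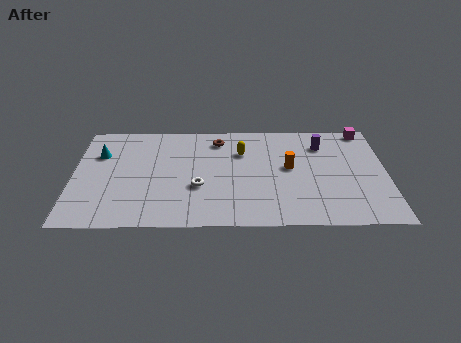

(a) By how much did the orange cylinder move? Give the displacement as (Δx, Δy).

(1.5, 1.7)

The orange cylinder started near (9.4, 3.2) and ended near (10.9, 4.9).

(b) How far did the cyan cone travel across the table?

0.6

The cyan cone was near (1.2, 6.8) before and (1.3, 6.2) after, so it travelled √(0.1² + 0.6²) ≈ 0.6 units.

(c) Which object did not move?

the white torus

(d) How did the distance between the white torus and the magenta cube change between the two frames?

+0.7

Before: roughly 9.1 units apart; after: 9.8. That's 0.7 units further apart.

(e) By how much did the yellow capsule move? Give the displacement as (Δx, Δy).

(-0.2, -1.8)

The yellow capsule started near (8.7, 8.1) and ended near (8.5, 6.3).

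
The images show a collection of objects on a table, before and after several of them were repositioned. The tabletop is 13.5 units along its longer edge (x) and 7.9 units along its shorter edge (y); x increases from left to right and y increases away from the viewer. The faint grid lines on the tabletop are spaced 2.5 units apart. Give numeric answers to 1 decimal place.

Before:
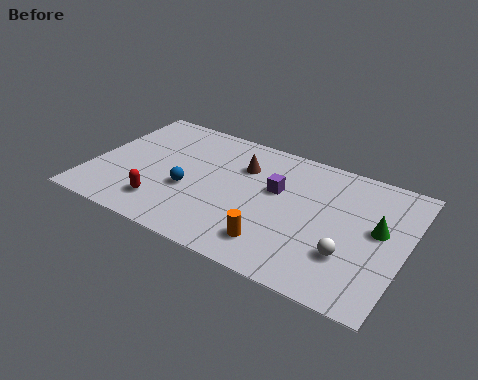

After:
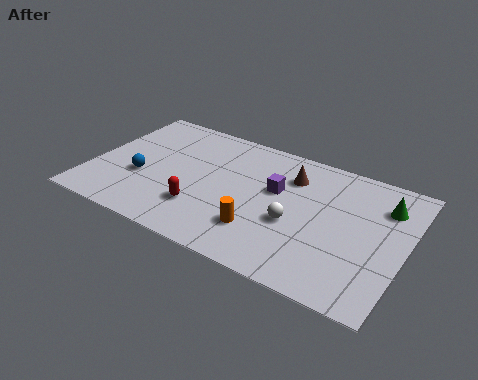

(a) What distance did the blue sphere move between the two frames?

2.1

The blue sphere was near (4.3, 3.1) before and (2.2, 3.0) after, so it travelled √(2.1² + 0.1²) ≈ 2.1 units.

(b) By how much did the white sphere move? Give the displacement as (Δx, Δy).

(-2.4, 0.8)

The white sphere was at about (11.3, 2.4) and moved to about (8.9, 3.2).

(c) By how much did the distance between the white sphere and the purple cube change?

-2.3

Before: roughly 4.2 units apart; after: 1.9. That's 2.3 units closer together.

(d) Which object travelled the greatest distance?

the white sphere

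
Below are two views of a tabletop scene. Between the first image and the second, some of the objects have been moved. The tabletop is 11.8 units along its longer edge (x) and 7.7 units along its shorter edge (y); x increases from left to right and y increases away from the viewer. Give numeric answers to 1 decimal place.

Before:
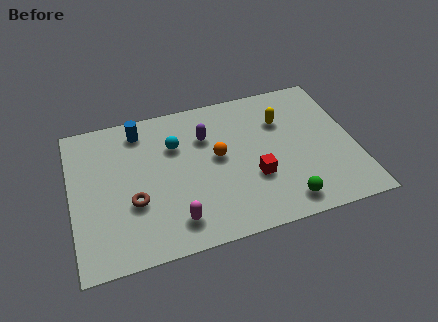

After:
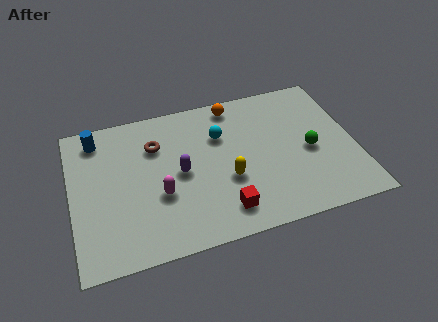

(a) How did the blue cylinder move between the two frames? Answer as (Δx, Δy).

(-1.8, 0.0)

The blue cylinder started near (3.0, 6.5) and ended near (1.2, 6.5).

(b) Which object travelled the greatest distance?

the yellow capsule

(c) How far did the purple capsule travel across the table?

2.0

The purple capsule was near (5.7, 5.4) before and (4.5, 3.8) after, so it travelled √(1.2² + 1.6²) ≈ 2.0 units.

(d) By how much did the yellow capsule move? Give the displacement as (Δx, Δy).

(-2.5, -2.5)

From the two frames, the yellow capsule sits at roughly (8.9, 5.4) before and (6.4, 2.9) after.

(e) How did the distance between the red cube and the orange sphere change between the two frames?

+3.4

Before: roughly 2.1 units apart; after: 5.5. That's 3.4 units further apart.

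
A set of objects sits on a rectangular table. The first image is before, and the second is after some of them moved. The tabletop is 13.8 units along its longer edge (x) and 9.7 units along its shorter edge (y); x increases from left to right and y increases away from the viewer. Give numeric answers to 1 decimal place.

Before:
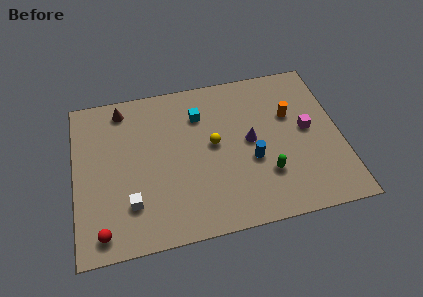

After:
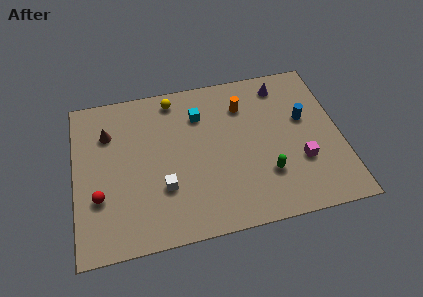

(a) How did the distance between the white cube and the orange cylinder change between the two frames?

-3.2

They were about 9.3 units apart before and 6.1 after — 3.2 units closer together.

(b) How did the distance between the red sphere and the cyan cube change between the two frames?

-1.3

The distance was about 8.0 in the first image and 6.7 in the second, so they moved 1.3 units closer together.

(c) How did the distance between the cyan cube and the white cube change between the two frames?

-1.4

Before: roughly 6.0 units apart; after: 4.6. That's 1.4 units closer together.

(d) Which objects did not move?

the green capsule and the cyan cube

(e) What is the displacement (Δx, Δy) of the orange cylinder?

(-2.4, 1.1)

The orange cylinder started near (11.3, 6.2) and ended near (8.9, 7.3).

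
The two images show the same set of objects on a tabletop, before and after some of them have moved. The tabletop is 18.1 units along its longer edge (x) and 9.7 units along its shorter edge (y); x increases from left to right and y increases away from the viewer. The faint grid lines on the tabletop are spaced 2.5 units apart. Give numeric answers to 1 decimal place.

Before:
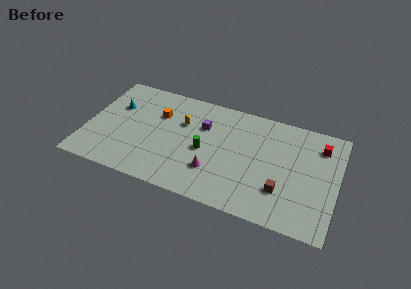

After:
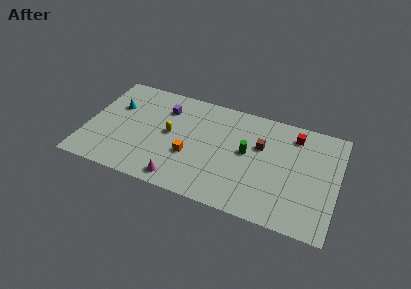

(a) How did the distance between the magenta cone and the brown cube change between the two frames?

+2.5

They were about 4.9 units apart before and 7.4 after — 2.5 units further apart.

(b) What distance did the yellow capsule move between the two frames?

1.5

From (6.8, 6.4) to (6.0, 5.1), the yellow capsule covered √(0.8² + 1.3²) ≈ 1.5 units.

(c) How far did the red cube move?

1.9

The red cube moved from about (16.7, 7.6) to (14.8, 8.0), a distance of √(1.9² + 0.4²) ≈ 1.9.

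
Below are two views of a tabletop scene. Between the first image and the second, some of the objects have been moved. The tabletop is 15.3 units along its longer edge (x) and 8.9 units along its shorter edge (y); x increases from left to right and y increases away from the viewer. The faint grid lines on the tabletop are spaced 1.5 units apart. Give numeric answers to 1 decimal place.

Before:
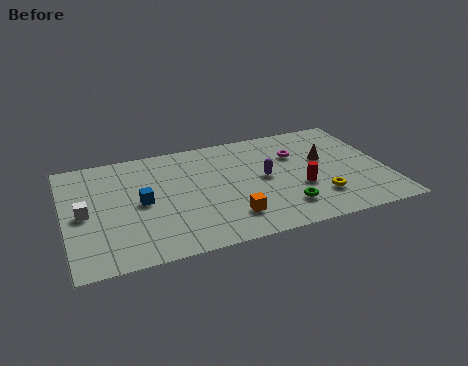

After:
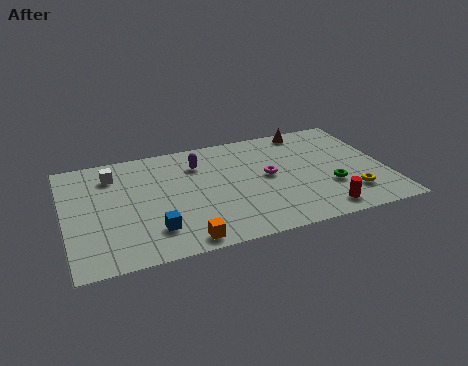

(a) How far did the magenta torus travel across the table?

2.1

From (11.2, 6.1) to (9.7, 4.7), the magenta torus covered √(1.5² + 1.4²) ≈ 2.1 units.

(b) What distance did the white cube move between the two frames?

3.1

The white cube was near (0.9, 4.3) before and (2.4, 7.0) after, so it travelled √(1.5² + 2.7²) ≈ 3.1 units.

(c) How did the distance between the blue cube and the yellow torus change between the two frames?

+0.8

Before: roughly 8.6 units apart; after: 9.4. That's 0.8 units further apart.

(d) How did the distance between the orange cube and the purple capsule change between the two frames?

+2.7

Before: roughly 3.2 units apart; after: 5.9. That's 2.7 units further apart.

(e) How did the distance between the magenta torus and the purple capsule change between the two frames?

+1.5

They were about 2.3 units apart before and 3.8 after — 1.5 units further apart.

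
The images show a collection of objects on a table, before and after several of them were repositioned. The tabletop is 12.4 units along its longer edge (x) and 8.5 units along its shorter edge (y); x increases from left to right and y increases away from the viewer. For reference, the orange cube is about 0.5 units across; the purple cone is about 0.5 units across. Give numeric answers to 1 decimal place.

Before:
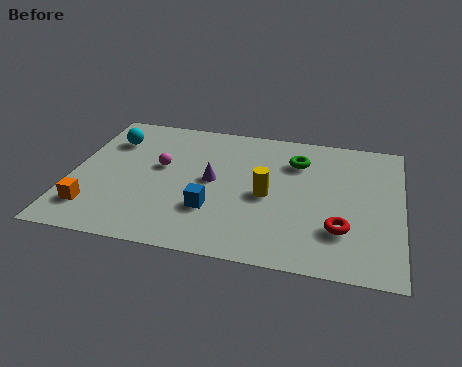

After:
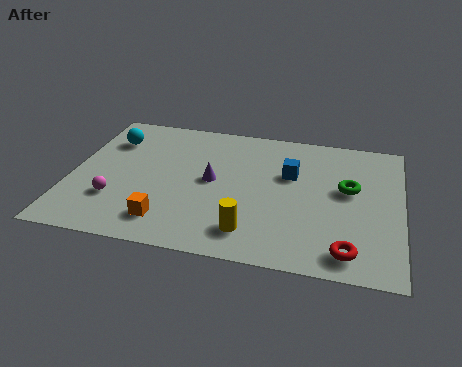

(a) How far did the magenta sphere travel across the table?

2.8

The magenta sphere was near (3.3, 4.9) before and (1.8, 2.5) after, so it travelled √(1.5² + 2.4²) ≈ 2.8 units.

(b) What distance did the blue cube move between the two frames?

4.0

The blue cube was near (5.4, 2.6) before and (8.2, 5.4) after, so it travelled √(2.8² + 2.8²) ≈ 4.0 units.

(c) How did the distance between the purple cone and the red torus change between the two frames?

+0.8

They were about 5.3 units apart before and 6.1 after — 0.8 units further apart.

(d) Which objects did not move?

the purple cone and the cyan sphere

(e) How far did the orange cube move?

2.8

The orange cube moved from about (1.0, 1.8) to (3.8, 1.6), a distance of √(2.8² + 0.2²) ≈ 2.8.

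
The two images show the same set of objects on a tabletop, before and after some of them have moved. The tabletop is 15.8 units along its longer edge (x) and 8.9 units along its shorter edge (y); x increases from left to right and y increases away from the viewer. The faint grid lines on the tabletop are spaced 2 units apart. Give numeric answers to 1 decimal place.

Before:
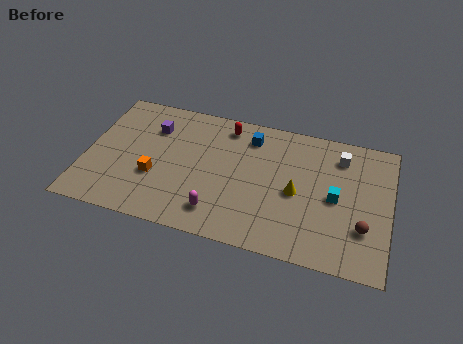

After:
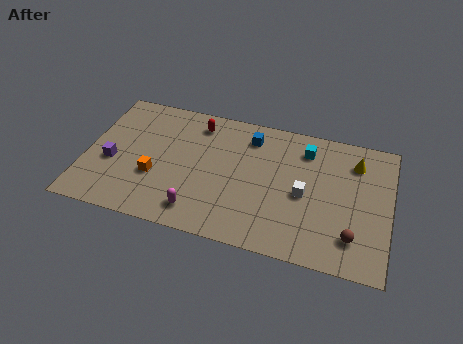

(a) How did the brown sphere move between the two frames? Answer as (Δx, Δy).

(-0.5, -0.7)

The brown sphere started near (14.5, 2.7) and ended near (14.0, 2.0).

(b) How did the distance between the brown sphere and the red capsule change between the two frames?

+1.1

The distance was about 8.9 in the first image and 10.0 in the second, so they moved 1.1 units further apart.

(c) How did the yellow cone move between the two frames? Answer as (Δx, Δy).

(2.9, 2.8)

The yellow cone started near (11.0, 4.1) and ended near (13.9, 6.9).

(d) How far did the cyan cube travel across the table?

3.3

From (13.0, 4.3) to (11.3, 7.1), the cyan cube covered √(1.7² + 2.8²) ≈ 3.3 units.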